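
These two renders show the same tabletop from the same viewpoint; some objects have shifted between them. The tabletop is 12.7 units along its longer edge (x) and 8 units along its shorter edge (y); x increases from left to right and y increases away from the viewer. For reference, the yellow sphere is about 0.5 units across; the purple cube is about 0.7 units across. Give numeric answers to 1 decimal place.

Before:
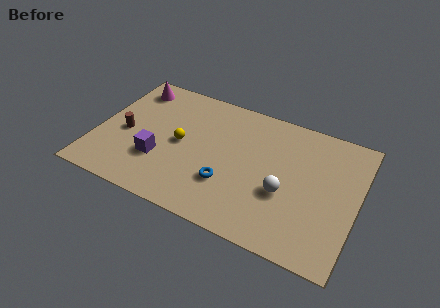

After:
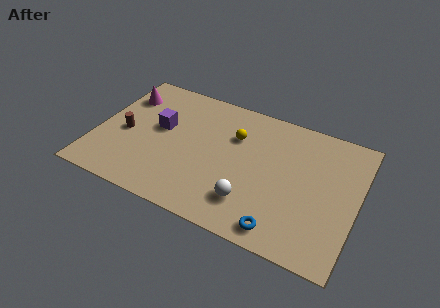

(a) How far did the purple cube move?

2.0

From (3.2, 2.6) to (3.0, 4.6), the purple cube covered √(0.2² + 2.0²) ≈ 2.0 units.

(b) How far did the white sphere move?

1.9

From (9.3, 3.1) to (7.8, 1.9), the white sphere covered √(1.5² + 1.2²) ≈ 1.9 units.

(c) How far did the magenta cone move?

0.8

The magenta cone moved from about (1.3, 6.7) to (1.0, 6.0), a distance of √(0.3² + 0.7²) ≈ 0.8.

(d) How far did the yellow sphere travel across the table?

2.9

The yellow sphere moved from about (4.1, 4.0) to (6.6, 5.5), a distance of √(2.5² + 1.5²) ≈ 2.9.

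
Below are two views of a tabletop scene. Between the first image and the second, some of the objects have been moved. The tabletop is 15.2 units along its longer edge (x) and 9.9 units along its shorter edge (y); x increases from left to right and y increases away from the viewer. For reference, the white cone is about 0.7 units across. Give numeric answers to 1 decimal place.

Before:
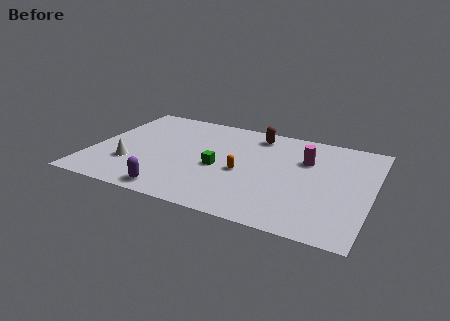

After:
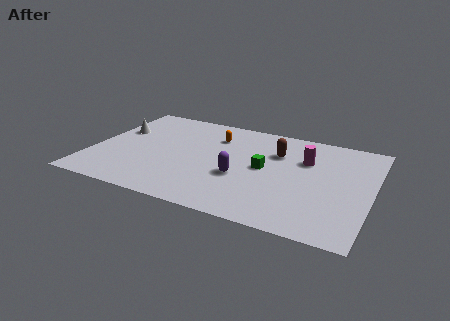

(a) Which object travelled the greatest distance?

the purple capsule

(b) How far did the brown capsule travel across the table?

2.0

From (8.6, 8.4) to (9.9, 6.9), the brown capsule covered √(1.3² + 1.5²) ≈ 2.0 units.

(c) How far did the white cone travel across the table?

3.5

The white cone moved from about (2.3, 3.0) to (1.1, 6.3), a distance of √(1.2² + 3.3²) ≈ 3.5.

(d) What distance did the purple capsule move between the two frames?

4.3

The purple capsule moved from about (4.9, 1.1) to (8.2, 3.8), a distance of √(3.3² + 2.7²) ≈ 4.3.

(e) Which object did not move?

the magenta cylinder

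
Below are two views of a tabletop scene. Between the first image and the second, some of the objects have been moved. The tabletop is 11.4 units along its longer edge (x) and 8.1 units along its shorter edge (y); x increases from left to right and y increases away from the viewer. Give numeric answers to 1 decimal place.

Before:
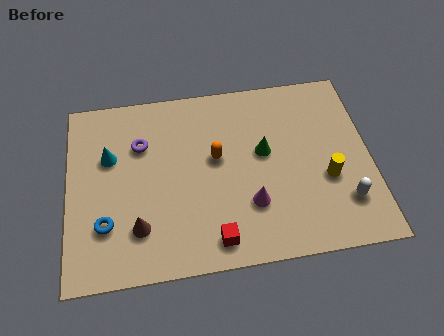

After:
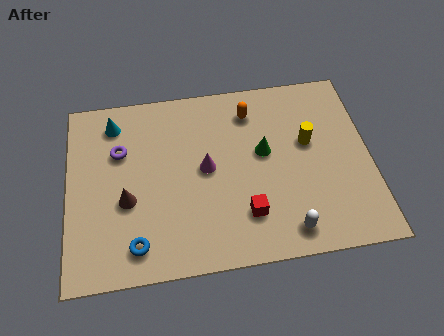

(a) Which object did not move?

the green cone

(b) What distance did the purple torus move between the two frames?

0.8

The purple torus was near (2.8, 5.6) before and (2.0, 5.4) after, so it travelled √(0.8² + 0.2²) ≈ 0.8 units.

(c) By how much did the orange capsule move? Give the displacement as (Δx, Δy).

(1.4, 1.9)

From the two frames, the orange capsule sits at roughly (5.6, 4.6) before and (7.0, 6.5) after.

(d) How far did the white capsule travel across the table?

2.4

The white capsule moved from about (10.3, 2.0) to (8.1, 1.1), a distance of √(2.2² + 0.9²) ≈ 2.4.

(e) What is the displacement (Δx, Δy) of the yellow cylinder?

(-0.6, 1.7)

From the two frames, the yellow cylinder sits at roughly (9.7, 3.1) before and (9.1, 4.8) after.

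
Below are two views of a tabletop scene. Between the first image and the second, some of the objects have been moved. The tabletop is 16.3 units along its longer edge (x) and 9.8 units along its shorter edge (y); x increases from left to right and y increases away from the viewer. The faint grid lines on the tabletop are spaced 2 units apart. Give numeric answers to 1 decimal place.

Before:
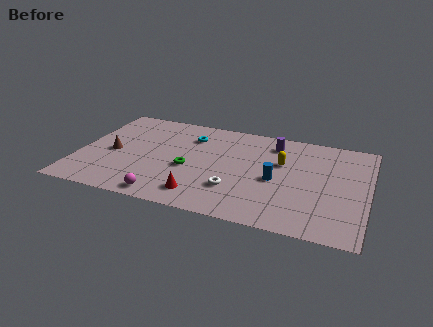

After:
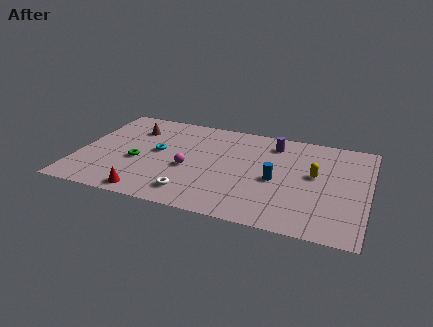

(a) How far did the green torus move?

2.9

The green torus moved from about (6.3, 4.1) to (3.4, 4.0), a distance of √(2.9² + 0.1²) ≈ 2.9.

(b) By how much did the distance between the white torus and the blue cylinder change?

+2.5

Before: roughly 2.7 units apart; after: 5.2. That's 2.5 units further apart.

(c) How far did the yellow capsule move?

2.0

From (11.4, 6.2) to (13.3, 5.5), the yellow capsule covered √(1.9² + 0.7²) ≈ 2.0 units.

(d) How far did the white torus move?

2.5

From (9.0, 2.8) to (6.7, 1.7), the white torus covered √(2.3² + 1.1²) ≈ 2.5 units.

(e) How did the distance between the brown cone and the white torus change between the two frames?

-0.5

The distance was about 7.3 in the first image and 6.8 in the second, so they moved 0.5 units closer together.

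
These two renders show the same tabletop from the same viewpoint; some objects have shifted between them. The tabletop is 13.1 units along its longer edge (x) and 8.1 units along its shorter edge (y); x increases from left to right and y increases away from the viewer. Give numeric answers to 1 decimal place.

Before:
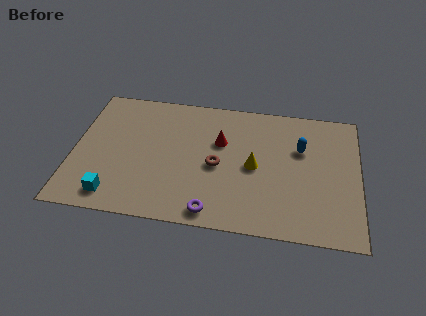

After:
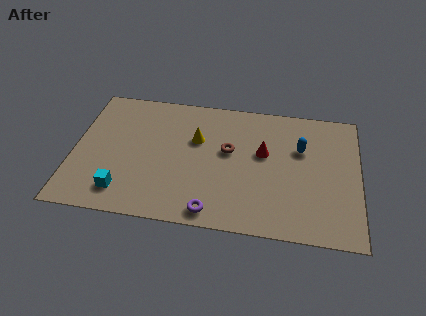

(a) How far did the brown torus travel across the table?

1.1

The brown torus moved from about (6.6, 3.7) to (7.1, 4.7), a distance of √(0.5² + 1.0²) ≈ 1.1.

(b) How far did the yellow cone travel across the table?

3.0

The yellow cone was near (8.3, 3.9) before and (5.6, 5.2) after, so it travelled √(2.7² + 1.3²) ≈ 3.0 units.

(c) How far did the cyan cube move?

0.5

The cyan cube moved from about (2.0, 1.2) to (2.4, 1.5), a distance of √(0.4² + 0.3²) ≈ 0.5.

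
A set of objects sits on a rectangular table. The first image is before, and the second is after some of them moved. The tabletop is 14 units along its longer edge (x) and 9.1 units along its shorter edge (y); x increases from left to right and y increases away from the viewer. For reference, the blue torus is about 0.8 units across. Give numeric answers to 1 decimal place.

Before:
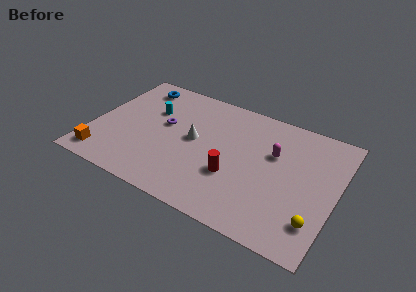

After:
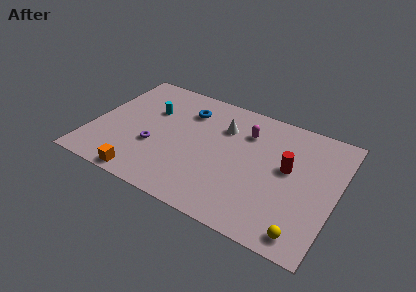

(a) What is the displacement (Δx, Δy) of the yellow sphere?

(-0.5, -1.0)

The yellow sphere was at about (13.1, 2.1) and moved to about (12.6, 1.1).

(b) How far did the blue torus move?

3.2

The blue torus was near (2.0, 7.7) before and (5.1, 6.9) after, so it travelled √(3.1² + 0.8²) ≈ 3.2 units.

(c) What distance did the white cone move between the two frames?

2.3

From (5.8, 4.8) to (7.3, 6.5), the white cone covered √(1.5² + 1.7²) ≈ 2.3 units.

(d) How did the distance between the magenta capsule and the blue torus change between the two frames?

-5.0

Before: roughly 8.5 units apart; after: 3.5. That's 5.0 units closer together.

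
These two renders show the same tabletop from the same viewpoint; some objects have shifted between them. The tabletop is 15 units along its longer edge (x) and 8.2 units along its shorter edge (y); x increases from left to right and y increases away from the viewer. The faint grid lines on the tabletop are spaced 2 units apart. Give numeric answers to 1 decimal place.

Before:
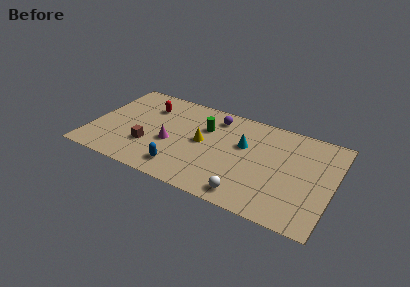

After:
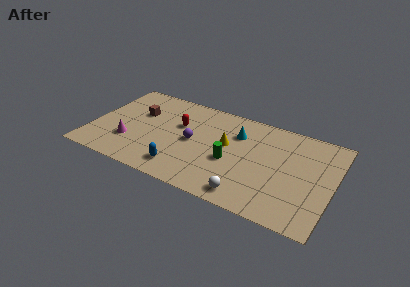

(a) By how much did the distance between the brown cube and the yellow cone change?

+2.1

The distance was about 3.6 in the first image and 5.7 in the second, so they moved 2.1 units further apart.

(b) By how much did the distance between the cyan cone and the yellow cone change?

-1.3

Before: roughly 2.6 units apart; after: 1.3. That's 1.3 units closer together.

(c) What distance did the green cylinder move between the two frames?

2.9

From (6.9, 5.6) to (8.8, 3.4), the green cylinder covered √(1.9² + 2.2²) ≈ 2.9 units.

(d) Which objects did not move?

the blue capsule and the white sphere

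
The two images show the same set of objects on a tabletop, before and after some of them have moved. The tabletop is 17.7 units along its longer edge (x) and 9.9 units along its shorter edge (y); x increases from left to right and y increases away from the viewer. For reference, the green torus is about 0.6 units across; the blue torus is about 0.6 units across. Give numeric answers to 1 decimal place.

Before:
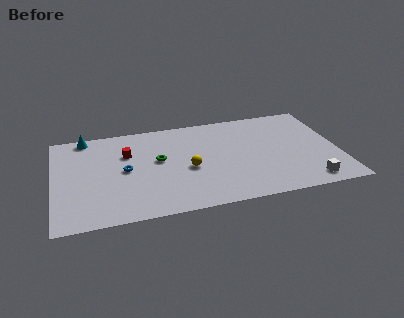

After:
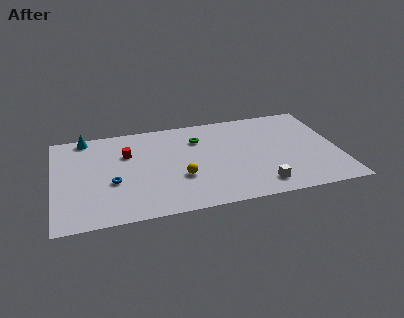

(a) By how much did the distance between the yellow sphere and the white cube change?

-2.7

Before: roughly 7.9 units apart; after: 5.2. That's 2.7 units closer together.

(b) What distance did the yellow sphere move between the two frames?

0.9

The yellow sphere was near (8.3, 4.3) before and (7.8, 3.5) after, so it travelled √(0.5² + 0.8²) ≈ 0.9 units.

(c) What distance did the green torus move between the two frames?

3.1

From (6.5, 5.6) to (9.1, 7.3), the green torus covered √(2.6² + 1.7²) ≈ 3.1 units.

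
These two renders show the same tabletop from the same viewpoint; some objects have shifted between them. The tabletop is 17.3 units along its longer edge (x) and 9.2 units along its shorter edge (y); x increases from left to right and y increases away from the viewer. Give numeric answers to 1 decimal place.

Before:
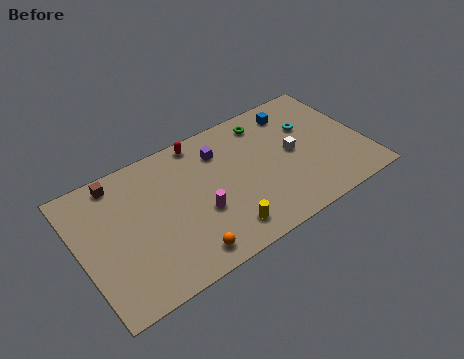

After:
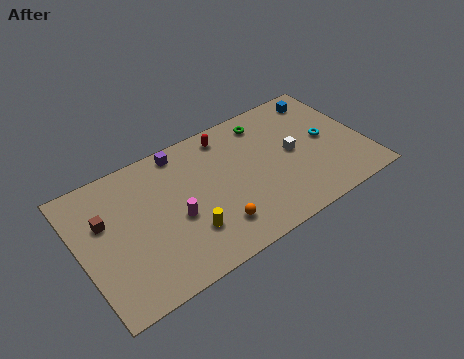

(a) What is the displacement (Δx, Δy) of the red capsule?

(1.6, -0.4)

The red capsule started near (7.8, 8.3) and ended near (9.4, 7.9).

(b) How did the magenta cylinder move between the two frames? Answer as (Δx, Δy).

(-1.4, 0.4)

The magenta cylinder was at about (7.0, 3.5) and moved to about (5.6, 3.9).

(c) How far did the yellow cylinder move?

2.2

From (8.1, 1.6) to (6.1, 2.6), the yellow cylinder covered √(2.0² + 1.0²) ≈ 2.2 units.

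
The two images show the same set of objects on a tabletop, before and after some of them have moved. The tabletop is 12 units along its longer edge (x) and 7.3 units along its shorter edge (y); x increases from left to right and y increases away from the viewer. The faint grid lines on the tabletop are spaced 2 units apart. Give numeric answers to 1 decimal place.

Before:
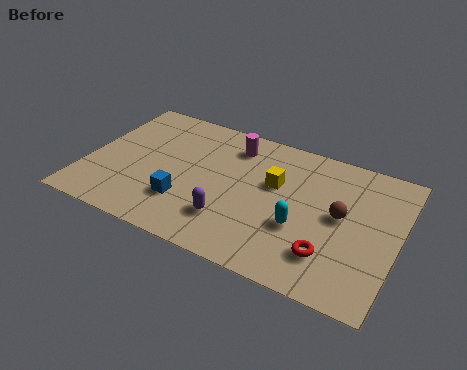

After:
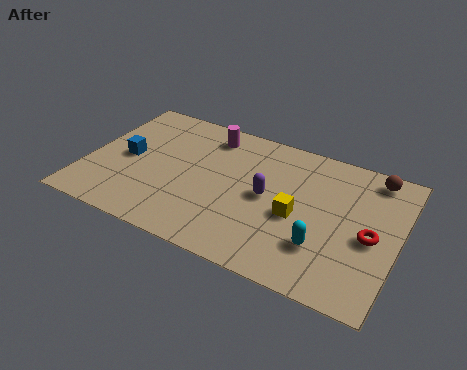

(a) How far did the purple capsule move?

2.2

From (5.8, 1.9) to (7.0, 3.7), the purple capsule covered √(1.2² + 1.8²) ≈ 2.2 units.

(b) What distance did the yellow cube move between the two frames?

1.6

The yellow cube moved from about (7.2, 4.5) to (8.2, 3.2), a distance of √(1.0² + 1.3²) ≈ 1.6.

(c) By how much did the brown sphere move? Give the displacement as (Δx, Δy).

(1.0, 2.5)

The brown sphere started near (9.8, 3.9) and ended near (10.8, 6.4).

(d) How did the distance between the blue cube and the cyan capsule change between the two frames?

+3.5

They were about 4.4 units apart before and 7.9 after — 3.5 units further apart.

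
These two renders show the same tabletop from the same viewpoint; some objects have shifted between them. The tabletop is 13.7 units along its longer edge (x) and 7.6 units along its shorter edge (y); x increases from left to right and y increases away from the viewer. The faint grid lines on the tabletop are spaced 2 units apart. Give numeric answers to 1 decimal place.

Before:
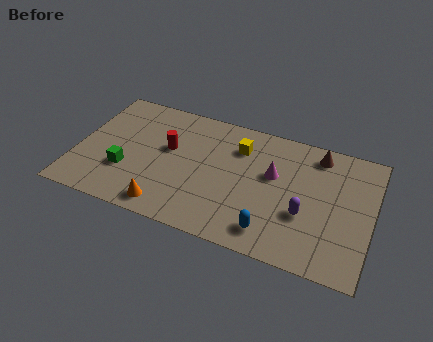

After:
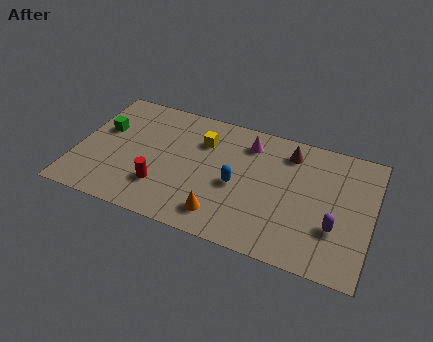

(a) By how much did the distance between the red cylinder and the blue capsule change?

-2.4

The distance was about 6.0 in the first image and 3.6 in the second, so they moved 2.4 units closer together.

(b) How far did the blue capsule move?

2.8

The blue capsule was near (9.3, 1.3) before and (7.5, 3.4) after, so it travelled √(1.8² + 2.1²) ≈ 2.8 units.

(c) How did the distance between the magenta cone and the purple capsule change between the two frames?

+3.2

Before: roughly 2.4 units apart; after: 5.6. That's 3.2 units further apart.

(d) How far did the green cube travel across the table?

2.6

From (2.4, 2.5) to (1.1, 4.7), the green cube covered √(1.3² + 2.2²) ≈ 2.6 units.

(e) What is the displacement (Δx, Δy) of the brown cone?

(-1.3, -0.3)

From the two frames, the brown cone sits at roughly (11.0, 6.5) before and (9.7, 6.2) after.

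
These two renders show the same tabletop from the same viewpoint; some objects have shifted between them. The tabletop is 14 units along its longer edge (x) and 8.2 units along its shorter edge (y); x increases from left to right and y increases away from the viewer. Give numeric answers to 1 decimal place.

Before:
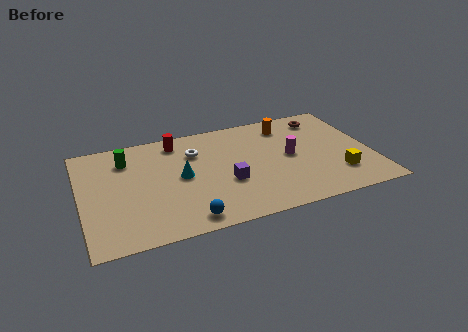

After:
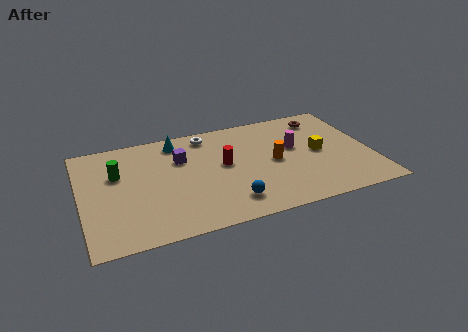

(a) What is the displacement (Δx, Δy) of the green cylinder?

(-0.5, -1.0)

From the two frames, the green cylinder sits at roughly (2.3, 6.3) before and (1.8, 5.3) after.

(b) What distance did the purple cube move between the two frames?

3.2

From (6.9, 3.1) to (4.9, 5.6), the purple cube covered √(2.0² + 2.5²) ≈ 3.2 units.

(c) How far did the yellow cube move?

2.1

The yellow cube moved from about (12.2, 2.1) to (11.5, 4.1), a distance of √(0.7² + 2.0²) ≈ 2.1.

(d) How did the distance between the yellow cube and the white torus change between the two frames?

-1.6

Before: roughly 7.6 units apart; after: 6.0. That's 1.6 units closer together.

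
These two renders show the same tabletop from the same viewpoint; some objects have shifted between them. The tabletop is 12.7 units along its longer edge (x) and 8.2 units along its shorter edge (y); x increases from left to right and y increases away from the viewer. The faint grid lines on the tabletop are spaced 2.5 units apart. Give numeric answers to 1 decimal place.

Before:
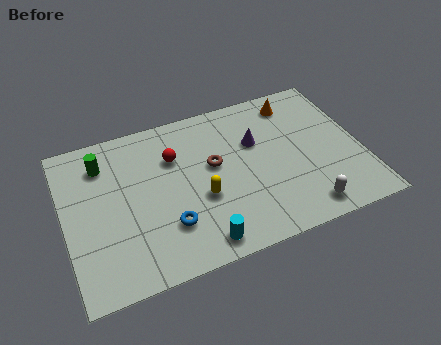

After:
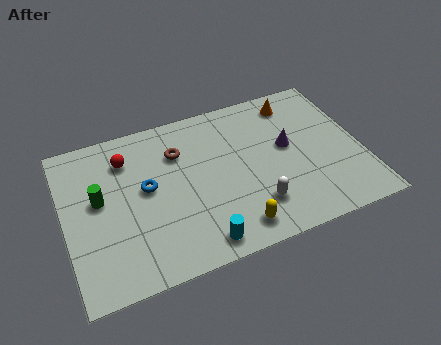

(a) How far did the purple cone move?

1.5

The purple cone moved from about (8.3, 5.3) to (9.6, 4.6), a distance of √(1.3² + 0.7²) ≈ 1.5.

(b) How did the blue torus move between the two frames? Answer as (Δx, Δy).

(-0.7, 2.2)

The blue torus started near (4.2, 2.3) and ended near (3.5, 4.5).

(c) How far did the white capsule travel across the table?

2.2

From (9.9, 1.1) to (7.9, 2.0), the white capsule covered √(2.0² + 0.9²) ≈ 2.2 units.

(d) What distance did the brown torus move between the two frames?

1.8

The brown torus was near (6.4, 4.7) before and (5.0, 5.9) after, so it travelled √(1.4² + 1.2²) ≈ 1.8 units.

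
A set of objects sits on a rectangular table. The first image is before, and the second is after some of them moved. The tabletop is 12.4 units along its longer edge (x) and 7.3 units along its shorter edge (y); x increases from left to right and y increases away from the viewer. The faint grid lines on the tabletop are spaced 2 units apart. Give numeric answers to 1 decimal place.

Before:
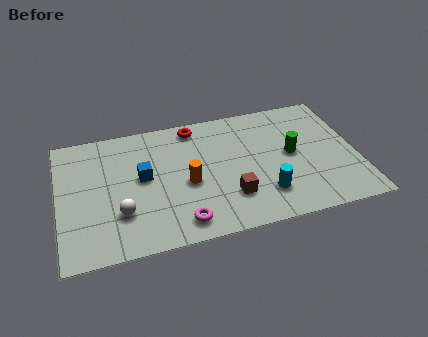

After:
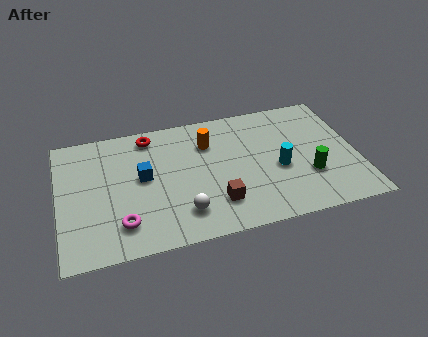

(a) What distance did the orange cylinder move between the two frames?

2.3

The orange cylinder moved from about (5.3, 3.2) to (6.3, 5.3), a distance of √(1.0² + 2.1²) ≈ 2.3.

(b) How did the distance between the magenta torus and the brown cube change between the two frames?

+1.6

The distance was about 2.3 in the first image and 3.9 in the second, so they moved 1.6 units further apart.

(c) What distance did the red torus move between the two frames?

1.9

The red torus was near (5.8, 6.4) before and (3.9, 6.3) after, so it travelled √(1.9² + 0.1²) ≈ 1.9 units.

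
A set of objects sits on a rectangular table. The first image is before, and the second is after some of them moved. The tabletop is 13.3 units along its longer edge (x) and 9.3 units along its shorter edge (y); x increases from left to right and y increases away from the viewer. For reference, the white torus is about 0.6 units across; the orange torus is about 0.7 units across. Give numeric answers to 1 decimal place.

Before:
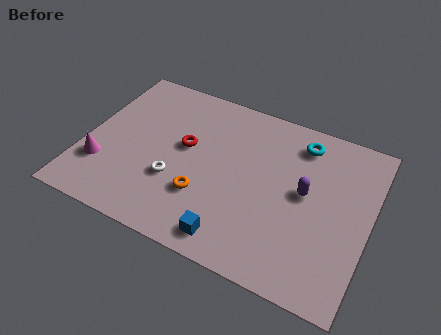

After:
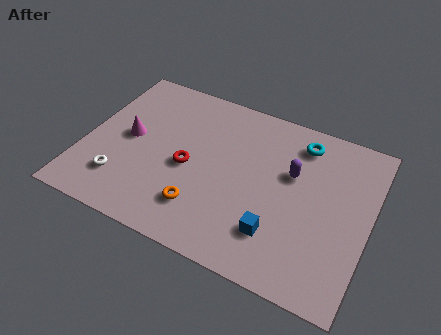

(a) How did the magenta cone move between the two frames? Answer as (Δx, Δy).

(1.0, 2.1)

From the two frames, the magenta cone sits at roughly (1.0, 2.7) before and (2.0, 4.8) after.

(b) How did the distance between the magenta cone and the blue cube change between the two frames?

+1.1

Before: roughly 6.6 units apart; after: 7.7. That's 1.1 units further apart.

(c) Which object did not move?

the cyan torus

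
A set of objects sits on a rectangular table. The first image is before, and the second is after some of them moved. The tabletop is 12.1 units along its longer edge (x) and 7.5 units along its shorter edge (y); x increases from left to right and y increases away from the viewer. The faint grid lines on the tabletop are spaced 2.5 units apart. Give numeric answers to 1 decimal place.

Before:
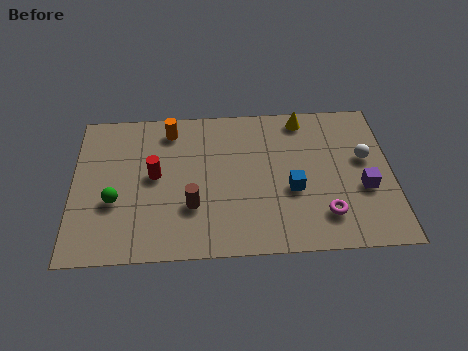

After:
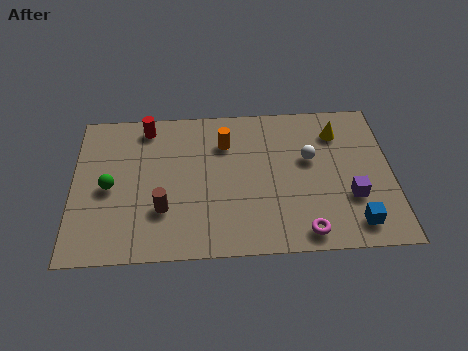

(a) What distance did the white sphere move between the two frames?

2.1

From (11.1, 4.4) to (9.0, 4.5), the white sphere covered √(2.1² + 0.1²) ≈ 2.1 units.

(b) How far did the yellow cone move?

1.5

The yellow cone was near (8.8, 6.6) before and (10.1, 5.8) after, so it travelled √(1.3² + 0.8²) ≈ 1.5 units.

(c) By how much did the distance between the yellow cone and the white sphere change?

-1.5

The distance was about 3.2 in the first image and 1.7 in the second, so they moved 1.5 units closer together.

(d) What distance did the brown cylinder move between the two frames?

1.1

The brown cylinder moved from about (4.5, 2.4) to (3.4, 2.3), a distance of √(1.1² + 0.1²) ≈ 1.1.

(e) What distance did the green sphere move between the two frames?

0.7

The green sphere moved from about (1.6, 2.8) to (1.4, 3.5), a distance of √(0.2² + 0.7²) ≈ 0.7.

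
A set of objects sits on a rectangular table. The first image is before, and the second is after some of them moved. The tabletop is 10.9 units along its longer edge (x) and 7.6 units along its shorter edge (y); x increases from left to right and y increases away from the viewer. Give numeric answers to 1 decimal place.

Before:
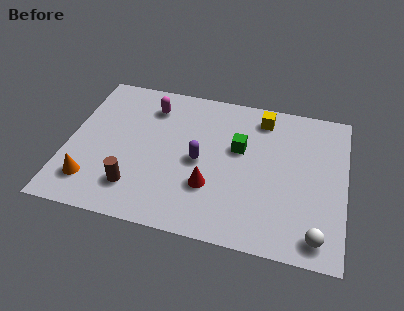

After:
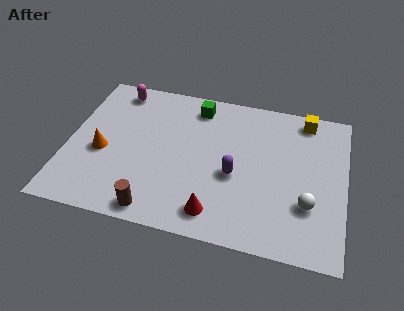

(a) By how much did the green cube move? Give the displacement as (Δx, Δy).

(-1.8, 1.8)

The green cube was at about (6.7, 4.6) and moved to about (4.9, 6.4).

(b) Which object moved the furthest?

the green cube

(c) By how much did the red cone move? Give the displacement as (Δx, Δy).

(0.3, -1.2)

From the two frames, the red cone sits at roughly (5.7, 2.4) before and (6.0, 1.2) after.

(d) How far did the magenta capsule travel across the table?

1.5

From (3.1, 6.0) to (1.7, 6.6), the magenta capsule covered √(1.4² + 0.6²) ≈ 1.5 units.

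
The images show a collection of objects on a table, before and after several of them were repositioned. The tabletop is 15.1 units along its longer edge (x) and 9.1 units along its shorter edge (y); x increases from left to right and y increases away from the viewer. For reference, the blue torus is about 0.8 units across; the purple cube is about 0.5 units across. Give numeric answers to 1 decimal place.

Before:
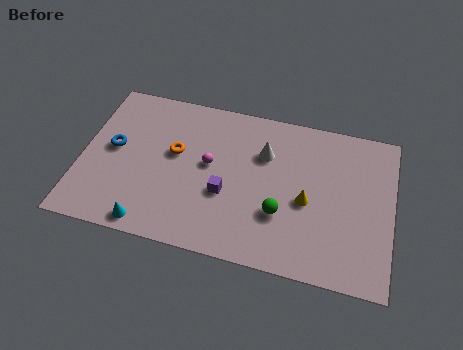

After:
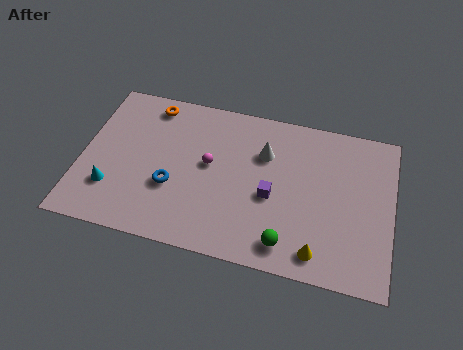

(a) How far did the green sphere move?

1.6

The green sphere was near (9.8, 3.0) before and (10.2, 1.4) after, so it travelled √(0.4² + 1.6²) ≈ 1.6 units.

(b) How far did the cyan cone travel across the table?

2.6

From (3.6, 0.9) to (1.6, 2.5), the cyan cone covered √(2.0² + 1.6²) ≈ 2.6 units.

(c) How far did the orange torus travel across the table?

3.0

From (4.5, 5.3) to (3.1, 7.9), the orange torus covered √(1.4² + 2.6²) ≈ 3.0 units.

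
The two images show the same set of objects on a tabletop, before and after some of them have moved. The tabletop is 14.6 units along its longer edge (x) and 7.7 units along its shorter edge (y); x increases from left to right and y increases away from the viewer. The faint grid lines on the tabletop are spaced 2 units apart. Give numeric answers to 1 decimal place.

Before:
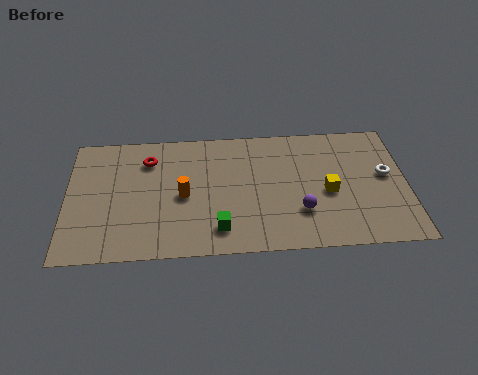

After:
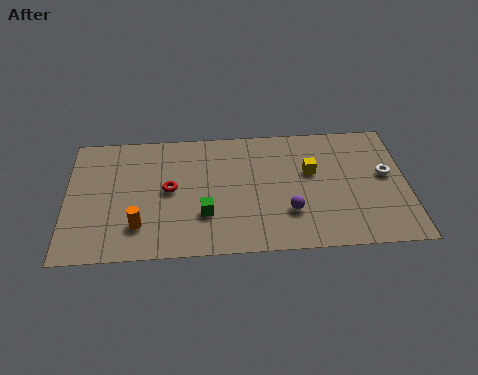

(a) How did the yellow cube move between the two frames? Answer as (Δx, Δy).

(-0.7, 1.3)

The yellow cube was at about (11.2, 3.4) and moved to about (10.5, 4.7).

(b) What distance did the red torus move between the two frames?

2.1

The red torus was near (3.5, 5.9) before and (4.4, 4.0) after, so it travelled √(0.9² + 1.9²) ≈ 2.1 units.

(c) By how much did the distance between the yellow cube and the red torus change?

-2.0

The distance was about 8.1 in the first image and 6.1 in the second, so they moved 2.0 units closer together.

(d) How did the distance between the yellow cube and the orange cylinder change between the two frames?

+1.7

They were about 6.2 units apart before and 7.9 after — 1.7 units further apart.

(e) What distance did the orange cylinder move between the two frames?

2.5

The orange cylinder was near (5.0, 3.6) before and (3.1, 1.9) after, so it travelled √(1.9² + 1.7²) ≈ 2.5 units.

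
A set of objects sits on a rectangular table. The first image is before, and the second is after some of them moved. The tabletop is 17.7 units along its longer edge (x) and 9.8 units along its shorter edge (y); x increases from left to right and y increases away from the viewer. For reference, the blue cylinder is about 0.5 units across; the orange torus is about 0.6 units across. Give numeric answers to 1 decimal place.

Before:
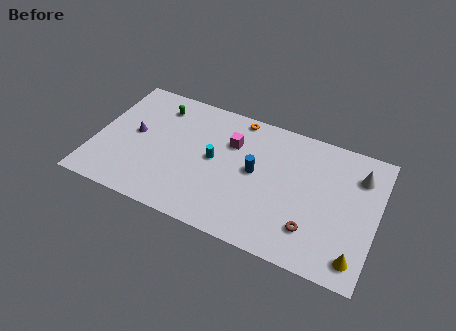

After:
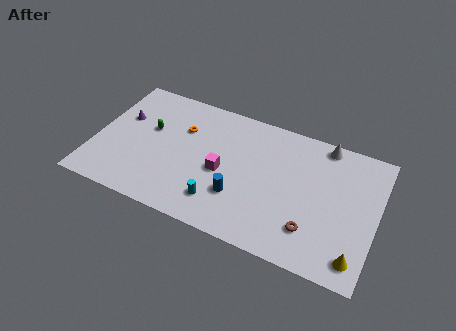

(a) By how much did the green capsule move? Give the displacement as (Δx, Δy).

(-0.3, -2.0)

From the two frames, the green capsule sits at roughly (3.6, 7.9) before and (3.3, 5.9) after.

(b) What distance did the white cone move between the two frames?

2.7

From (16.4, 7.4) to (14.1, 8.9), the white cone covered √(2.3² + 1.5²) ≈ 2.7 units.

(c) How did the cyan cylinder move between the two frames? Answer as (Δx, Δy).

(0.7, -3.0)

The cyan cylinder started near (7.5, 5.1) and ended near (8.2, 2.1).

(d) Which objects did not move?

the yellow cone and the brown torus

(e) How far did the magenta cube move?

2.4

The magenta cube moved from about (8.4, 6.8) to (8.1, 4.4), a distance of √(0.3² + 2.4²) ≈ 2.4.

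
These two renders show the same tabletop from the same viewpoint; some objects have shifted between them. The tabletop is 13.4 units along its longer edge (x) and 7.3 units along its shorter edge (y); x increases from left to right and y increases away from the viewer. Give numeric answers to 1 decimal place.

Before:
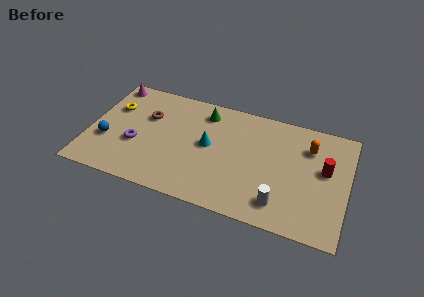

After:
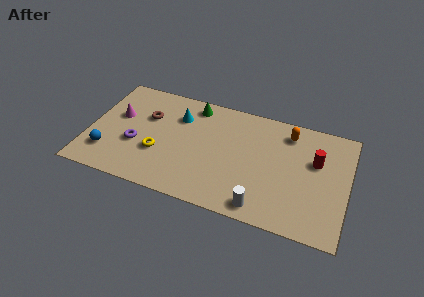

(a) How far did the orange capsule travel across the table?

1.3

The orange capsule moved from about (11.3, 5.4) to (10.2, 6.0), a distance of √(1.1² + 0.6²) ≈ 1.3.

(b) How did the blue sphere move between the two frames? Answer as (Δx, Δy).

(0.1, -0.8)

The blue sphere was at about (1.0, 2.6) and moved to about (1.1, 1.8).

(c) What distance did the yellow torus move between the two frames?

3.5

From (1.1, 4.9) to (3.7, 2.6), the yellow torus covered √(2.6² + 2.3²) ≈ 3.5 units.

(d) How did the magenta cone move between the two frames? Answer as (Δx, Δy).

(0.6, -2.1)

The magenta cone started near (0.8, 6.5) and ended near (1.4, 4.4).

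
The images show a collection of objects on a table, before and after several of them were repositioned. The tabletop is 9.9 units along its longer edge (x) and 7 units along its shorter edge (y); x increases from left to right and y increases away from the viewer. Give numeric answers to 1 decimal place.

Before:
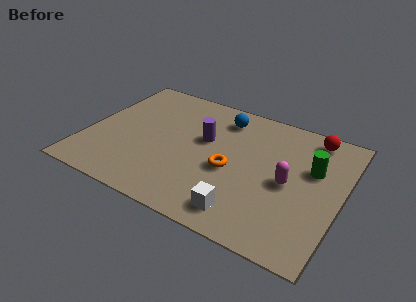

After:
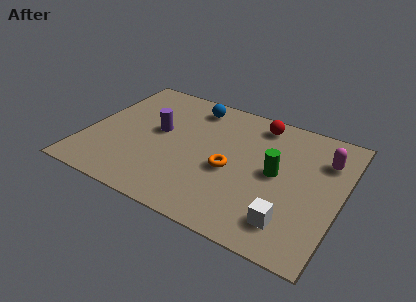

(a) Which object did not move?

the orange torus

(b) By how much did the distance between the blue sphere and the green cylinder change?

+0.4

The distance was about 3.9 in the first image and 4.3 in the second, so they moved 0.4 units further apart.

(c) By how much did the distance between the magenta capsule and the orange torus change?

+1.8

Before: roughly 2.2 units apart; after: 4.0. That's 1.8 units further apart.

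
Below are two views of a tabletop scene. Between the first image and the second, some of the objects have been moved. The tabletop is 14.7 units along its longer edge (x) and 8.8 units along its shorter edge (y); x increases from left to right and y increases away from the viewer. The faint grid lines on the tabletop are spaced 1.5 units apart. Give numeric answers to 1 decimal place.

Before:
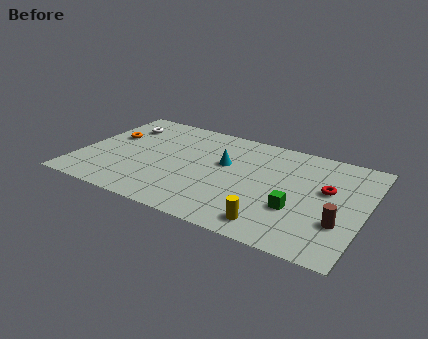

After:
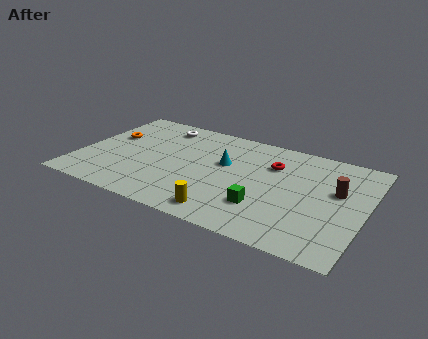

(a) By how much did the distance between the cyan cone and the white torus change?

-1.6

They were about 5.9 units apart before and 4.3 after — 1.6 units closer together.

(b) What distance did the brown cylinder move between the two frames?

2.5

From (13.6, 2.8) to (13.2, 5.3), the brown cylinder covered √(0.4² + 2.5²) ≈ 2.5 units.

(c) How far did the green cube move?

1.7

The green cube was near (11.4, 3.0) before and (9.8, 2.5) after, so it travelled √(1.6² + 0.5²) ≈ 1.7 units.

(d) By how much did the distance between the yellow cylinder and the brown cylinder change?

+3.1

Before: roughly 3.5 units apart; after: 6.6. That's 3.1 units further apart.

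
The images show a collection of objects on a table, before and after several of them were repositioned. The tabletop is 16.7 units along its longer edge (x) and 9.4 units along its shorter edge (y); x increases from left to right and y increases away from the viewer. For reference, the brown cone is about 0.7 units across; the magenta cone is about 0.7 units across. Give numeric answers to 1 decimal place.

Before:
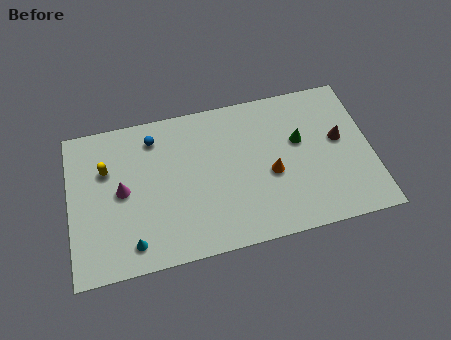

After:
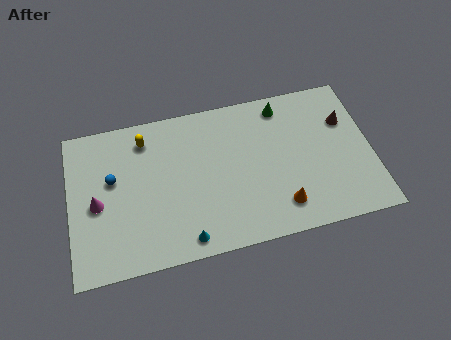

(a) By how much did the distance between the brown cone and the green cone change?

+1.6

They were about 2.2 units apart before and 3.8 after — 1.6 units further apart.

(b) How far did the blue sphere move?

3.2

The blue sphere moved from about (4.8, 7.7) to (2.4, 5.6), a distance of √(2.4² + 2.1²) ≈ 3.2.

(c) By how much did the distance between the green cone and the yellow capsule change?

-3.0

Before: roughly 10.7 units apart; after: 7.7. That's 3.0 units closer together.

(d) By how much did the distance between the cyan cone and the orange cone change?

-2.8

They were about 8.2 units apart before and 5.4 after — 2.8 units closer together.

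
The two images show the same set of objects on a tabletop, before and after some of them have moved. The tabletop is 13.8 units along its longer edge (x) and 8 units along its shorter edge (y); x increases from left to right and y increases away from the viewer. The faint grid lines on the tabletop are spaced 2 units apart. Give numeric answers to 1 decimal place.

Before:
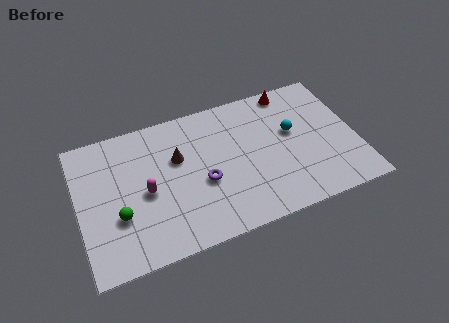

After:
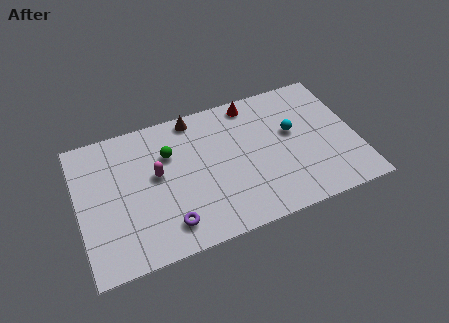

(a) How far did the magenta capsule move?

1.0

The magenta capsule was near (3.3, 3.7) before and (3.9, 4.5) after, so it travelled √(0.6² + 0.8²) ≈ 1.0 units.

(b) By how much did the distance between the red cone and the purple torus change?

+1.1

They were about 6.2 units apart before and 7.3 after — 1.1 units further apart.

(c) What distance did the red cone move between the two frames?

2.0

The red cone moved from about (10.9, 7.2) to (8.9, 7.1), a distance of √(2.0² + 0.1²) ≈ 2.0.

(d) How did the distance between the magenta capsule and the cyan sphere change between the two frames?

-0.7

They were about 7.5 units apart before and 6.8 after — 0.7 units closer together.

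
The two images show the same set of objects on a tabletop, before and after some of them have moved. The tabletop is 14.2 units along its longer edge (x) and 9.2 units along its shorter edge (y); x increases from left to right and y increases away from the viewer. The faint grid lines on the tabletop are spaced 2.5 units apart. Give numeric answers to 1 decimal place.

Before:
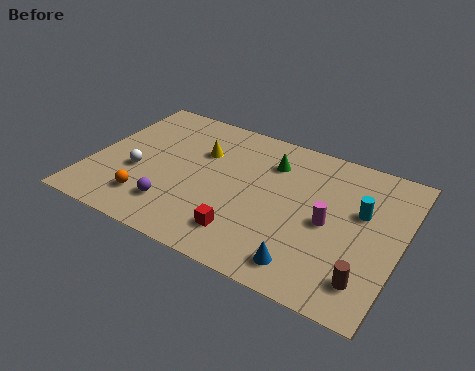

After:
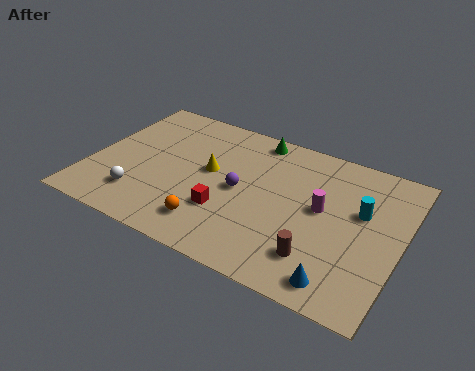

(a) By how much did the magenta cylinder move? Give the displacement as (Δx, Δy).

(-0.4, 0.7)

The magenta cylinder was at about (11.0, 4.3) and moved to about (10.6, 5.0).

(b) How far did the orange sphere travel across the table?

3.0

The orange sphere moved from about (3.0, 2.0) to (6.0, 1.8), a distance of √(3.0² + 0.2²) ≈ 3.0.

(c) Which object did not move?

the cyan cylinder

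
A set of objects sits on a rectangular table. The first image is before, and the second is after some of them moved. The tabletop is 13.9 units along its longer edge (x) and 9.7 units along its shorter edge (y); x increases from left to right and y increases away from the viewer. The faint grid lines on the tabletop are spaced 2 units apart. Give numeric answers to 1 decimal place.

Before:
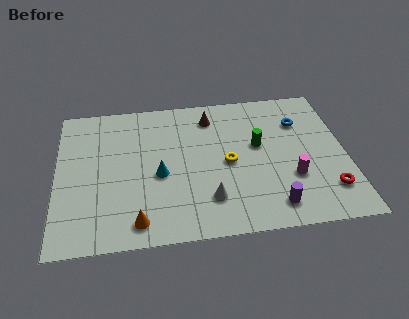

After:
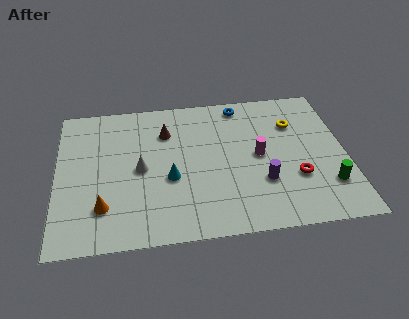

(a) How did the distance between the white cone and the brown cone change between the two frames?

-2.9

They were about 5.6 units apart before and 2.7 after — 2.9 units closer together.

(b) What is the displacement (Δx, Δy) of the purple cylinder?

(-0.4, 1.6)

The purple cylinder was at about (10.2, 1.5) and moved to about (9.8, 3.1).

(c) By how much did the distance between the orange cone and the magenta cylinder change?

+0.3

They were about 7.6 units apart before and 7.9 after — 0.3 units further apart.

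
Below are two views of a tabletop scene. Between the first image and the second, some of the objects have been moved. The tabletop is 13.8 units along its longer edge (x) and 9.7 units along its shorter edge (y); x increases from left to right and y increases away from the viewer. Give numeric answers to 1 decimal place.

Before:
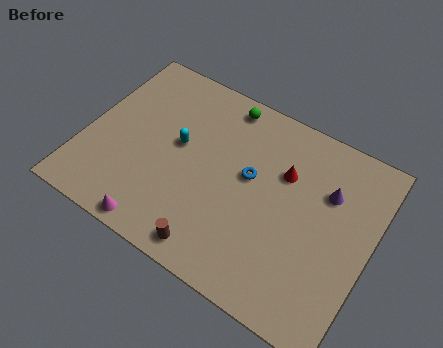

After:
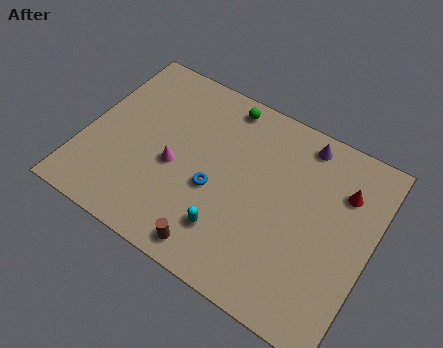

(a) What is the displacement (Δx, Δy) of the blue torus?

(-1.5, -1.5)

From the two frames, the blue torus sits at roughly (7.9, 5.5) before and (6.4, 4.0) after.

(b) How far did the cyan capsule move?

4.3

From (4.4, 5.4) to (7.4, 2.3), the cyan capsule covered √(3.0² + 3.1²) ≈ 4.3 units.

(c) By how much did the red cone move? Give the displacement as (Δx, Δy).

(2.8, 0.5)

The red cone was at about (9.4, 6.5) and moved to about (12.2, 7.0).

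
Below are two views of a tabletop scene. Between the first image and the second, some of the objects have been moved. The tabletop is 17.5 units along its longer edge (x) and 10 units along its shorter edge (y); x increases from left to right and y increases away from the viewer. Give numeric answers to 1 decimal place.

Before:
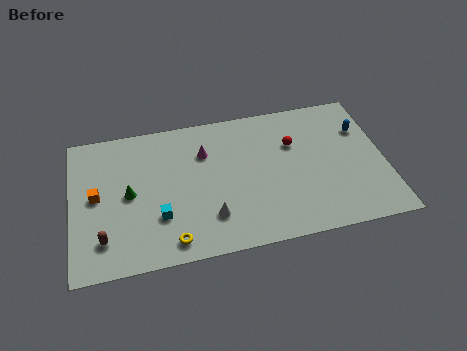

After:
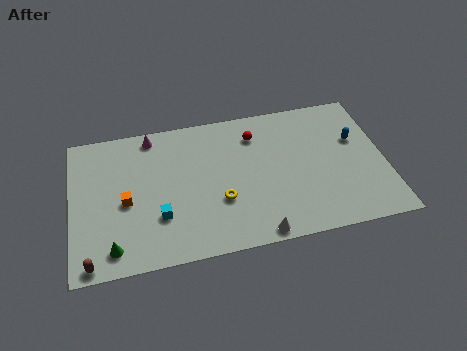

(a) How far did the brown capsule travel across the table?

1.6

The brown capsule was near (1.7, 2.2) before and (1.0, 0.8) after, so it travelled √(0.7² + 1.4²) ≈ 1.6 units.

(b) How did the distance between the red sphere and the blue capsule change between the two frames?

+1.9

They were about 3.9 units apart before and 5.8 after — 1.9 units further apart.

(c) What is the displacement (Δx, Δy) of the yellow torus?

(2.8, 2.2)

From the two frames, the yellow torus sits at roughly (5.4, 1.3) before and (8.2, 3.5) after.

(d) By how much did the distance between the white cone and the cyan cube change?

+2.9

The distance was about 2.9 in the first image and 5.8 in the second, so they moved 2.9 units further apart.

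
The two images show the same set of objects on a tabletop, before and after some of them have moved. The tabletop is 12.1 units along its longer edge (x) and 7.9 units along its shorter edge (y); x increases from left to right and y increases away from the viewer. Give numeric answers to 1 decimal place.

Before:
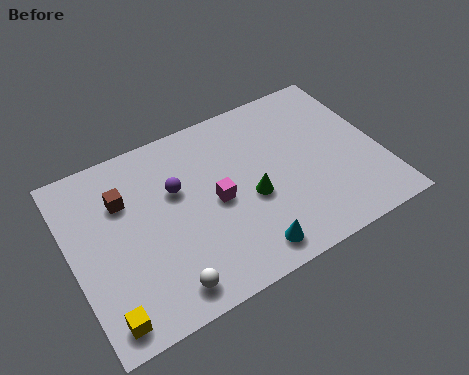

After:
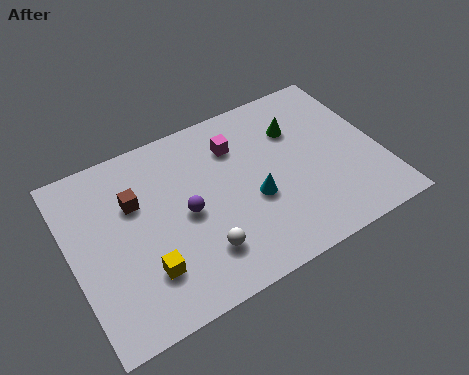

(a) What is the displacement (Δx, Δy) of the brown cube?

(0.4, -0.3)

From the two frames, the brown cube sits at roughly (2.2, 5.5) before and (2.6, 5.2) after.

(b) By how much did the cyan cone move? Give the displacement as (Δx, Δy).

(0.6, 2.1)

From the two frames, the cyan cone sits at roughly (6.4, 1.1) before and (7.0, 3.2) after.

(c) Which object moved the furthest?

the green cone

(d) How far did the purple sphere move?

1.2

The purple sphere moved from about (4.2, 5.0) to (4.4, 3.8), a distance of √(0.2² + 1.2²) ≈ 1.2.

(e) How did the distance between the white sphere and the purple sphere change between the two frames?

-2.1

Before: roughly 4.0 units apart; after: 1.9. That's 2.1 units closer together.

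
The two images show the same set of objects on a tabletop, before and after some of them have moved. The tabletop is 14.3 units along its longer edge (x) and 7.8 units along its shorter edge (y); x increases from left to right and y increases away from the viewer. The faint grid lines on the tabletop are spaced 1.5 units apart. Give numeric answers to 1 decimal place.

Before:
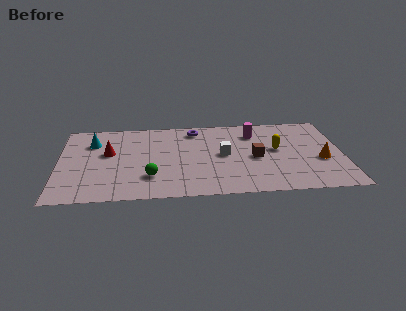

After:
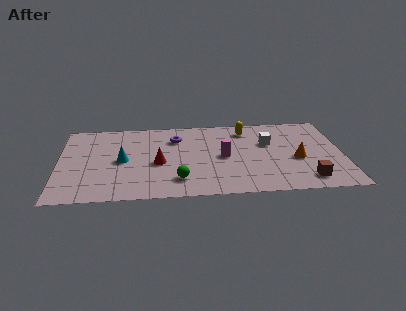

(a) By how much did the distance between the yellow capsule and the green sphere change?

-0.9

Before: roughly 6.8 units apart; after: 5.9. That's 0.9 units closer together.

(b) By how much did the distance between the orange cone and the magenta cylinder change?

-0.7

Before: roughly 4.4 units apart; after: 3.7. That's 0.7 units closer together.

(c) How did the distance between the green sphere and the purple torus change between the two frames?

-1.0

The distance was about 5.1 in the first image and 4.1 in the second, so they moved 1.0 units closer together.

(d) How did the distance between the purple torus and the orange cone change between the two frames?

-0.6

The distance was about 7.2 in the first image and 6.6 in the second, so they moved 0.6 units closer together.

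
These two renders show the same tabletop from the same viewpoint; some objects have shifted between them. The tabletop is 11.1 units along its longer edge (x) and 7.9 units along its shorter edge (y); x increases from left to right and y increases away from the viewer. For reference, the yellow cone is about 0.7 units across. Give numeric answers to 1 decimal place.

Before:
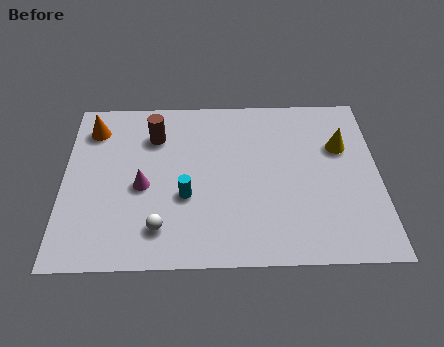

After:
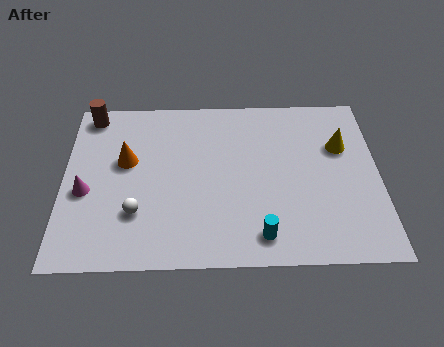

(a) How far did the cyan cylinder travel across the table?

3.2

The cyan cylinder was near (4.3, 3.0) before and (6.9, 1.2) after, so it travelled √(2.6² + 1.8²) ≈ 3.2 units.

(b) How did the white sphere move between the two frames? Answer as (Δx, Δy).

(-0.8, 0.7)

From the two frames, the white sphere sits at roughly (3.4, 1.6) before and (2.6, 2.3) after.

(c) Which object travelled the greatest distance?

the cyan cylinder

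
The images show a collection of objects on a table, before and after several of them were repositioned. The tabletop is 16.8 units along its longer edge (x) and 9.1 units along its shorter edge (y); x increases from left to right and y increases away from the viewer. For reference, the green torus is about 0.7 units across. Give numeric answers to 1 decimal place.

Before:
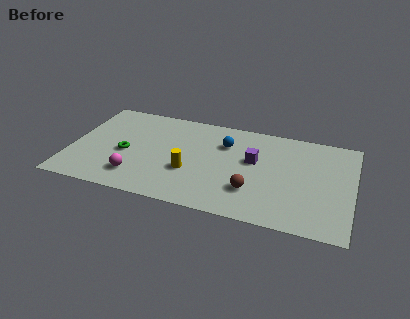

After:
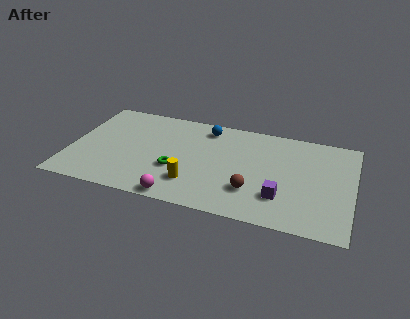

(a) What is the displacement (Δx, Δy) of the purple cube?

(1.8, -2.9)

The purple cube was at about (10.9, 5.4) and moved to about (12.7, 2.5).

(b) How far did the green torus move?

3.2

The green torus moved from about (3.3, 4.0) to (6.4, 3.3), a distance of √(3.1² + 0.7²) ≈ 3.2.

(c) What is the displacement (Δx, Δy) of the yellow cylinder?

(0.3, -1.0)

The yellow cylinder was at about (7.2, 3.3) and moved to about (7.5, 2.3).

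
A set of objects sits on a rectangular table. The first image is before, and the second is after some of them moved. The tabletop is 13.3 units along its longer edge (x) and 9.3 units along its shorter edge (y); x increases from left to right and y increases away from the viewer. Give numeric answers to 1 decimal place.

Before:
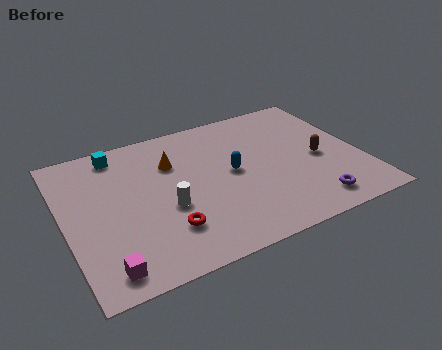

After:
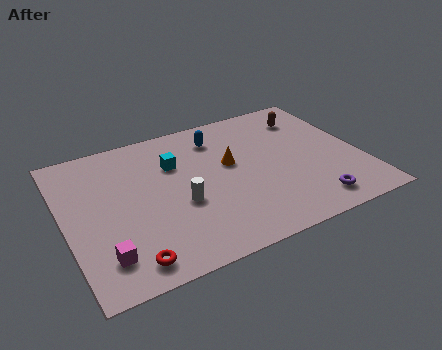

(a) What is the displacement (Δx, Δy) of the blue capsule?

(-0.3, 2.6)

The blue capsule was at about (7.5, 4.8) and moved to about (7.2, 7.4).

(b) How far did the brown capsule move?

3.1

The brown capsule was near (11.4, 4.2) before and (11.4, 7.3) after, so it travelled √(0.0² + 3.1²) ≈ 3.1 units.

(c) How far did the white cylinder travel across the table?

0.6

From (4.4, 3.7) to (5.0, 3.7), the white cylinder covered √(0.6² + 0.0²) ≈ 0.6 units.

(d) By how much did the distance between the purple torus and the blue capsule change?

+2.3

They were about 4.6 units apart before and 6.9 after — 2.3 units further apart.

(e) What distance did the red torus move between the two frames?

2.2

The red torus was near (4.2, 2.4) before and (2.4, 1.2) after, so it travelled √(1.8² + 1.2²) ≈ 2.2 units.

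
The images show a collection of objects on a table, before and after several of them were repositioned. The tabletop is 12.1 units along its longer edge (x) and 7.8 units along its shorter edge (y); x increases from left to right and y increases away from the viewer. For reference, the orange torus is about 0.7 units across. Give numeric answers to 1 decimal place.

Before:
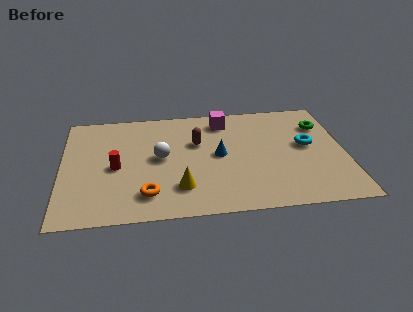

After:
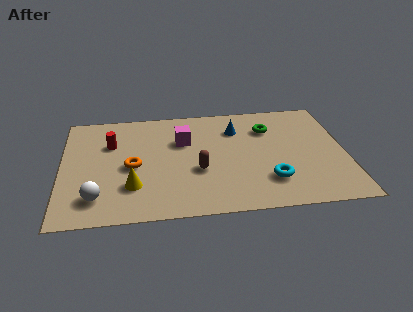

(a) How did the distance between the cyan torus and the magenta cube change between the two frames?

+0.7

Before: roughly 4.1 units apart; after: 4.8. That's 0.7 units further apart.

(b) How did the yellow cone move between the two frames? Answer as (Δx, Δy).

(-2.0, 0.3)

The yellow cone was at about (5.0, 1.9) and moved to about (3.0, 2.2).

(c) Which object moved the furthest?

the white sphere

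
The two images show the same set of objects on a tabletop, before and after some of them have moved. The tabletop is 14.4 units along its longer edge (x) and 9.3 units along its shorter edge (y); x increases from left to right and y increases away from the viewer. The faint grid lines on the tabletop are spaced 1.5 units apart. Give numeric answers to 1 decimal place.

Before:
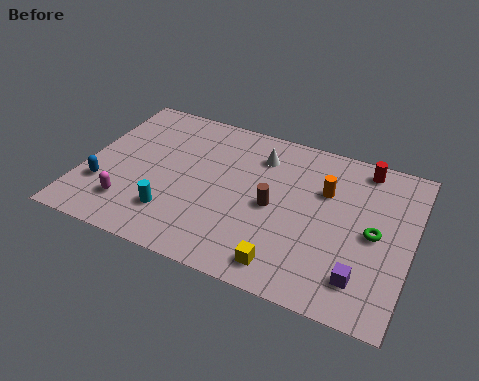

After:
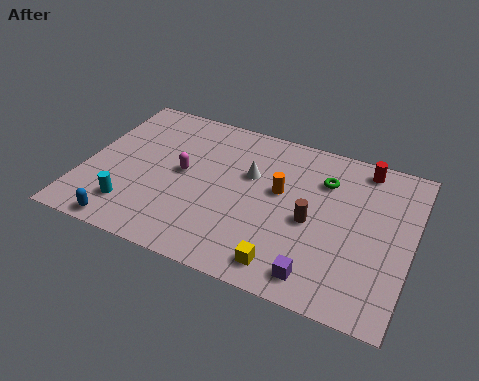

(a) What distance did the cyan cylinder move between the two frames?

1.8

The cyan cylinder was near (4.2, 2.3) before and (2.4, 2.0) after, so it travelled √(1.8² + 0.3²) ≈ 1.8 units.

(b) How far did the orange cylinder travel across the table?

2.1

The orange cylinder moved from about (10.5, 6.2) to (8.6, 5.4), a distance of √(1.9² + 0.8²) ≈ 2.1.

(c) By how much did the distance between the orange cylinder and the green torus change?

-0.6

The distance was about 2.9 in the first image and 2.3 in the second, so they moved 0.6 units closer together.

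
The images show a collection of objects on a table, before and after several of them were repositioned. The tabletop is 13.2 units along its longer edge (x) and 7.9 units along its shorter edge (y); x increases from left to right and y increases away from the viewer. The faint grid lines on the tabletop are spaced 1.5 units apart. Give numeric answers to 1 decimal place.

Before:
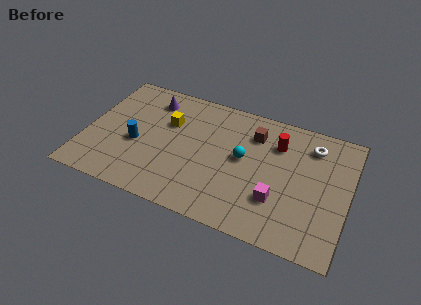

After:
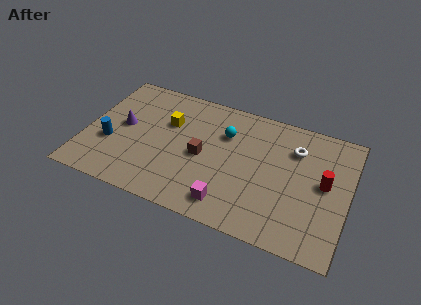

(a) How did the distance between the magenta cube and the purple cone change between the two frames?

-1.5

Before: roughly 7.9 units apart; after: 6.4. That's 1.5 units closer together.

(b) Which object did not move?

the yellow cube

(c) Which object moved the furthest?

the brown cube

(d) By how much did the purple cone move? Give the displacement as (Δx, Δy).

(-1.2, -2.2)

The purple cone started near (3.0, 6.4) and ended near (1.8, 4.2).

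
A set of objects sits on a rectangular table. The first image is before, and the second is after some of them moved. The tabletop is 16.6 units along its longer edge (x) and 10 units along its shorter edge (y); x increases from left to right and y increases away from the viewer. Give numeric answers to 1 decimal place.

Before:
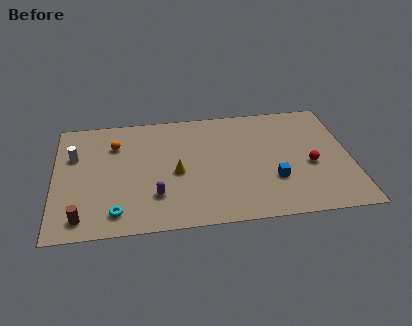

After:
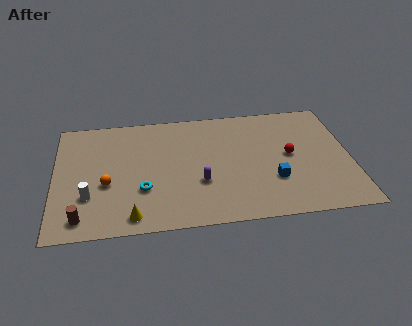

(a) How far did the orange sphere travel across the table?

3.3

The orange sphere was near (3.4, 7.3) before and (2.9, 4.0) after, so it travelled √(0.5² + 3.3²) ≈ 3.3 units.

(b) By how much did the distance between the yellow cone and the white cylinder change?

-3.0

The distance was about 6.1 in the first image and 3.1 in the second, so they moved 3.0 units closer together.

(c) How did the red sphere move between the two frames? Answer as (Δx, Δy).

(-1.1, 1.0)

The red sphere started near (14.3, 4.2) and ended near (13.2, 5.2).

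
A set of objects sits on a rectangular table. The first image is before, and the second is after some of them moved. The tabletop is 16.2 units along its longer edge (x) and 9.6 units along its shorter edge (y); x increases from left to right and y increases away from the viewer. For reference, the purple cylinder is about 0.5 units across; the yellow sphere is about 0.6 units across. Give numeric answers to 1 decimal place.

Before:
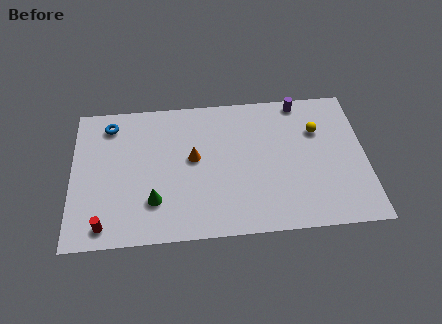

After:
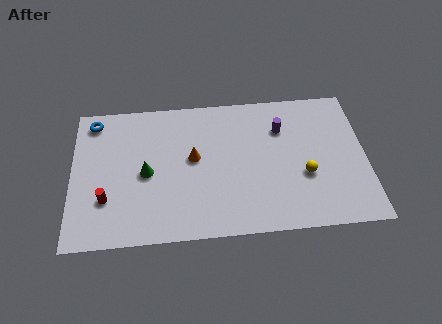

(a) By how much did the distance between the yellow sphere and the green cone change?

-1.2

Before: roughly 9.9 units apart; after: 8.7. That's 1.2 units closer together.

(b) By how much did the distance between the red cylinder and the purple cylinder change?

-2.7

The distance was about 13.2 in the first image and 10.5 in the second, so they moved 2.7 units closer together.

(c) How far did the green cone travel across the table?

1.9

The green cone moved from about (4.5, 2.6) to (4.1, 4.5), a distance of √(0.4² + 1.9²) ≈ 1.9.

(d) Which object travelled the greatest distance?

the yellow sphere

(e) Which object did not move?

the orange cone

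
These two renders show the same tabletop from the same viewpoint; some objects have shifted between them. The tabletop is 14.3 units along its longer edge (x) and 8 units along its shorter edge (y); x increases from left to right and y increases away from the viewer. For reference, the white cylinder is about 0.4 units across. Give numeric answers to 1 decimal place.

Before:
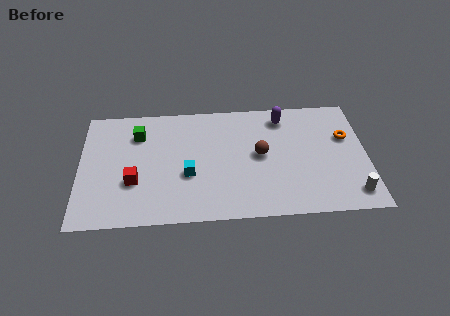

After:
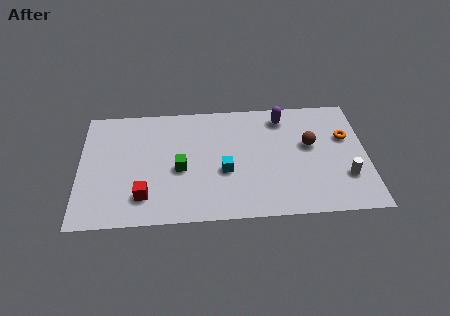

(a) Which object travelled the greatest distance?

the green cube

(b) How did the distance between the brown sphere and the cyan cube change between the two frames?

+0.8

They were about 3.8 units apart before and 4.6 after — 0.8 units further apart.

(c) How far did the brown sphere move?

2.5

The brown sphere moved from about (9.0, 4.2) to (11.5, 4.7), a distance of √(2.5² + 0.5²) ≈ 2.5.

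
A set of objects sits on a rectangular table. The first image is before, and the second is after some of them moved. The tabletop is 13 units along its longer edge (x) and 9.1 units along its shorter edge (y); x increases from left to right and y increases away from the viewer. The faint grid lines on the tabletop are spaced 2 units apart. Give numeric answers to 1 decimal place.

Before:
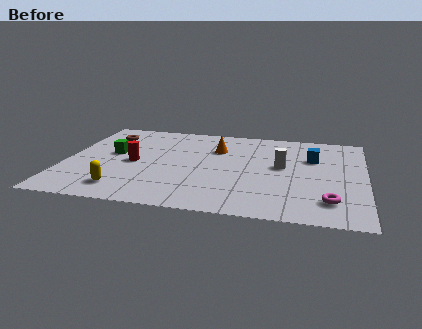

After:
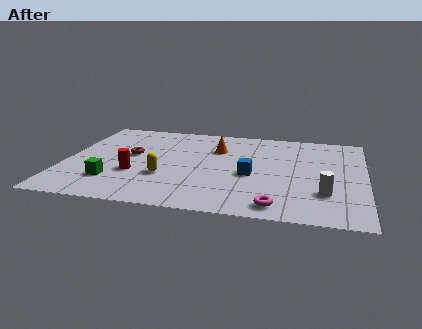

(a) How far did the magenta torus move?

2.3

The magenta torus moved from about (11.5, 1.9) to (9.3, 1.1), a distance of √(2.2² + 0.8²) ≈ 2.3.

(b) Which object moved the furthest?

the blue cube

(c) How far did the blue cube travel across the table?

3.4

The blue cube moved from about (10.7, 6.1) to (8.1, 3.9), a distance of √(2.6² + 2.2²) ≈ 3.4.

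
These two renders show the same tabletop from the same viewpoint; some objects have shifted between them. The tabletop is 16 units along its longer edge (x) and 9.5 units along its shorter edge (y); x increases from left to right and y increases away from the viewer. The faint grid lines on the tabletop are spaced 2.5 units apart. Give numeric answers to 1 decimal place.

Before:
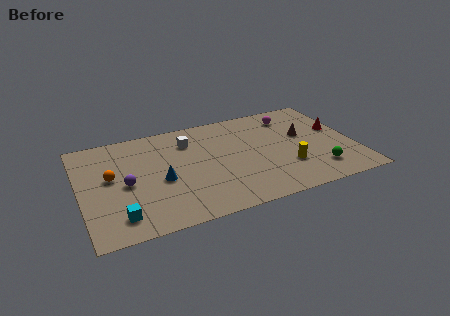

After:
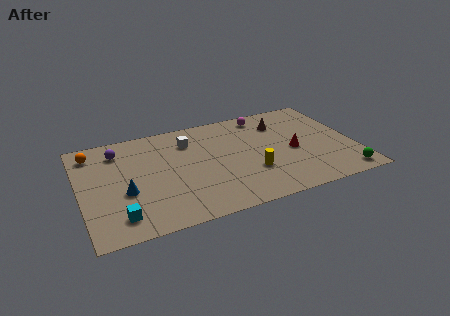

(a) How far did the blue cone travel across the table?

2.1

The blue cone moved from about (4.6, 4.1) to (2.5, 3.7), a distance of √(2.1² + 0.4²) ≈ 2.1.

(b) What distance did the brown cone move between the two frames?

2.0

From (13.2, 5.6) to (12.0, 7.2), the brown cone covered √(1.2² + 1.6²) ≈ 2.0 units.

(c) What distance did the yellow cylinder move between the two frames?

2.1

The yellow cylinder moved from about (11.9, 2.9) to (9.8, 3.1), a distance of √(2.1² + 0.2²) ≈ 2.1.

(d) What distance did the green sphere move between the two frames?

1.7

The green sphere was near (13.6, 2.0) before and (15.0, 1.1) after, so it travelled √(1.4² + 0.9²) ≈ 1.7 units.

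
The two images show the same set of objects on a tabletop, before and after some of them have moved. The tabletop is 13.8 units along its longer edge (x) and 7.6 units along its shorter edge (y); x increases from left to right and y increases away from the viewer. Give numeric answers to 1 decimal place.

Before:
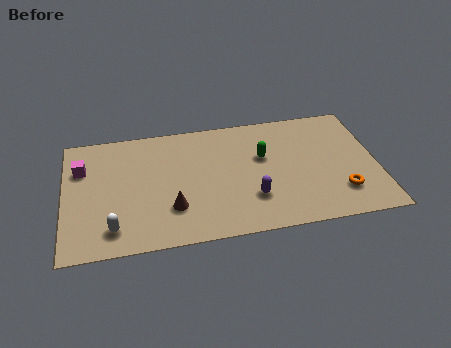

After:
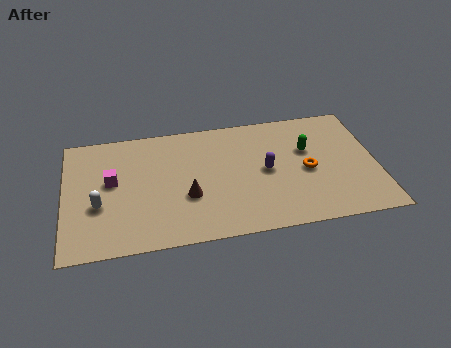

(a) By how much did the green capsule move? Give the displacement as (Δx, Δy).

(2.0, 0.1)

From the two frames, the green capsule sits at roughly (8.8, 4.7) before and (10.8, 4.8) after.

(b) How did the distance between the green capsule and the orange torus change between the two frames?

-3.0

The distance was about 4.3 in the first image and 1.3 in the second, so they moved 3.0 units closer together.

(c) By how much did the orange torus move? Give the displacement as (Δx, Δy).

(-1.4, 1.6)

The orange torus started near (12.1, 1.9) and ended near (10.7, 3.5).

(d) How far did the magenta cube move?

1.6

From (0.8, 5.3) to (2.1, 4.3), the magenta cube covered √(1.3² + 1.0²) ≈ 1.6 units.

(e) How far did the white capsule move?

1.6

The white capsule was near (2.1, 1.4) before and (1.5, 2.9) after, so it travelled √(0.6² + 1.5²) ≈ 1.6 units.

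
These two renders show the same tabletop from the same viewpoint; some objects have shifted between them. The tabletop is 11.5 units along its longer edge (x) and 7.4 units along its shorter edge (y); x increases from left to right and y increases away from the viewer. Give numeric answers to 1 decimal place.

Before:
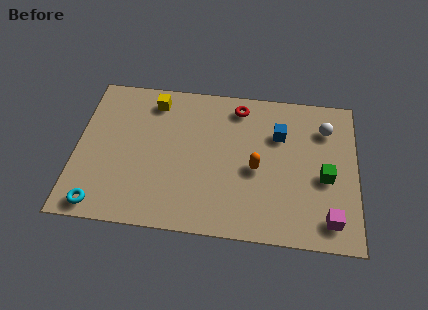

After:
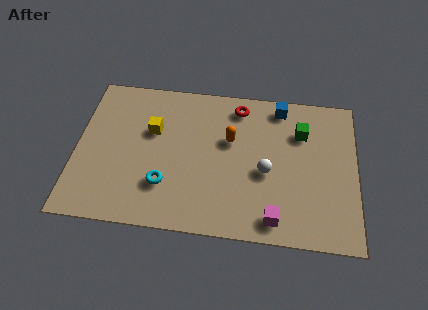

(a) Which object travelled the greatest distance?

the white sphere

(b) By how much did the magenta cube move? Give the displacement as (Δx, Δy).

(-2.2, -0.2)

From the two frames, the magenta cube sits at roughly (10.4, 1.2) before and (8.2, 1.0) after.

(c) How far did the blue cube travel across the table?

1.4

The blue cube moved from about (8.3, 5.1) to (8.3, 6.5), a distance of √(0.0² + 1.4²) ≈ 1.4.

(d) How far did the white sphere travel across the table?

3.4

The white sphere was near (10.2, 5.6) before and (7.8, 3.2) after, so it travelled √(2.4² + 2.4²) ≈ 3.4 units.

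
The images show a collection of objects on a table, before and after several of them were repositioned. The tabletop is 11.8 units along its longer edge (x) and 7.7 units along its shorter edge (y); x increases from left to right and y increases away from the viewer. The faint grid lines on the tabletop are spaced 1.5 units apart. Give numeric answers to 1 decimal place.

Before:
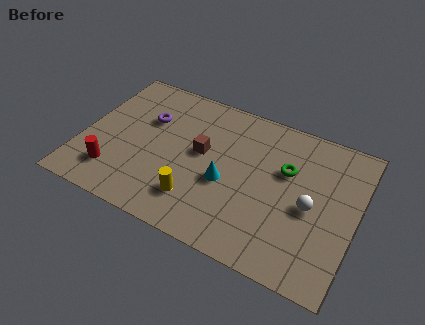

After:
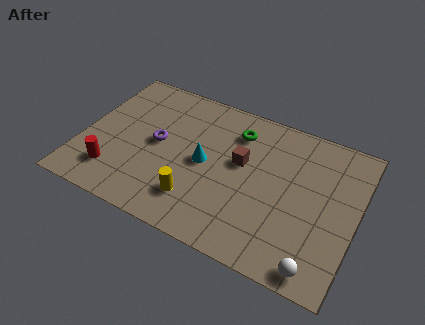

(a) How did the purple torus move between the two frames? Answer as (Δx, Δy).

(0.6, -1.1)

From the two frames, the purple torus sits at roughly (2.6, 5.1) before and (3.2, 4.0) after.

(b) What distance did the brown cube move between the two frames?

1.7

The brown cube moved from about (5.1, 4.3) to (6.8, 4.5), a distance of √(1.7² + 0.2²) ≈ 1.7.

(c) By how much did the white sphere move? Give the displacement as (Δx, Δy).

(0.6, -2.7)

The white sphere was at about (9.9, 3.5) and moved to about (10.5, 0.8).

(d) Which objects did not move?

the yellow cylinder and the red cylinder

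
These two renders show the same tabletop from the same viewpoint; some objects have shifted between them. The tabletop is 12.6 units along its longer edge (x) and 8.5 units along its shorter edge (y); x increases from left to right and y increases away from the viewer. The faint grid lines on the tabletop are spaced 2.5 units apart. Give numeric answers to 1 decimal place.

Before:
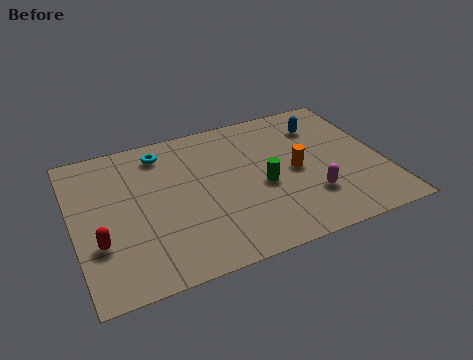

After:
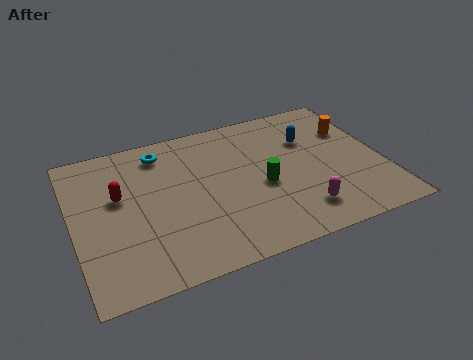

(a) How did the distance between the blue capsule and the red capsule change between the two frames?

-2.3

The distance was about 10.2 in the first image and 7.9 in the second, so they moved 2.3 units closer together.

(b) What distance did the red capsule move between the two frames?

2.5

The red capsule moved from about (0.9, 2.8) to (1.9, 5.1), a distance of √(1.0² + 2.3²) ≈ 2.5.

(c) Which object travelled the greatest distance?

the orange cylinder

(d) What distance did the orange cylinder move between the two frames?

3.1

From (9.0, 4.1) to (11.6, 5.8), the orange cylinder covered √(2.6² + 1.7²) ≈ 3.1 units.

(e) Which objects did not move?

the cyan torus and the green cylinder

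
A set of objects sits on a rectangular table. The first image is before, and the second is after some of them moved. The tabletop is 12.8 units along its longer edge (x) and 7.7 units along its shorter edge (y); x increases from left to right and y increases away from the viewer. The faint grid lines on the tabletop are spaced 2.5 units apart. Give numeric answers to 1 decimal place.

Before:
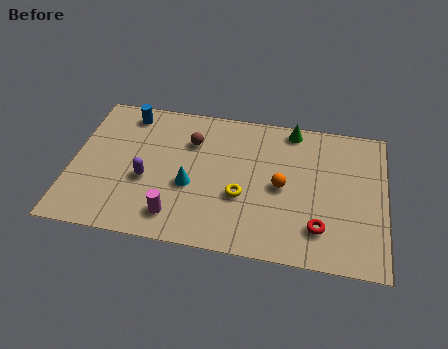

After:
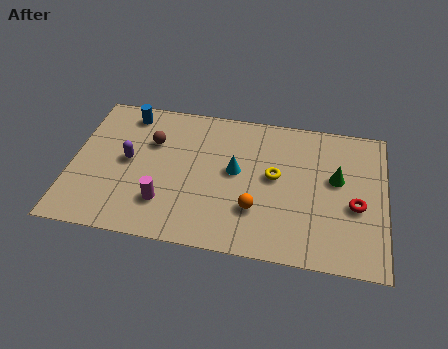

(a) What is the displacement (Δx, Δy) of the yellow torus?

(1.3, 1.3)

The yellow torus was at about (7.0, 2.9) and moved to about (8.3, 4.2).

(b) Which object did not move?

the blue cylinder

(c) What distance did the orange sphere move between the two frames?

1.7

The orange sphere moved from about (8.6, 3.7) to (7.6, 2.3), a distance of √(1.0² + 1.4²) ≈ 1.7.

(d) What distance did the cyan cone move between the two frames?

2.1

From (4.9, 3.1) to (6.7, 4.2), the cyan cone covered √(1.8² + 1.1²) ≈ 2.1 units.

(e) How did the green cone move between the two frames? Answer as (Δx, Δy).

(1.9, -2.4)

From the two frames, the green cone sits at roughly (8.9, 6.9) before and (10.8, 4.5) after.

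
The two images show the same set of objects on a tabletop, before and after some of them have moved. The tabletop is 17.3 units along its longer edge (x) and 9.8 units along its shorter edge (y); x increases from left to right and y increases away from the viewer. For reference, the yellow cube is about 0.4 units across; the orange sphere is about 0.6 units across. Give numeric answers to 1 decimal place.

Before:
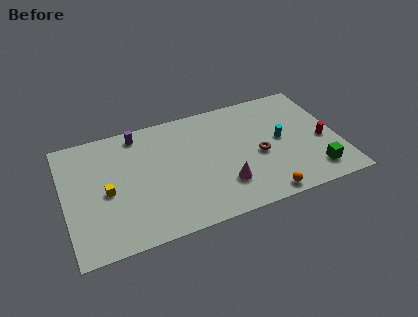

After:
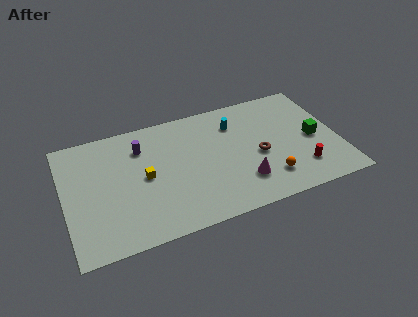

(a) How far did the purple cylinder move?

1.2

From (4.9, 8.6) to (5.0, 7.4), the purple cylinder covered √(0.1² + 1.2²) ≈ 1.2 units.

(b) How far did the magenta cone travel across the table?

1.2

From (9.8, 2.6) to (11.0, 2.5), the magenta cone covered √(1.2² + 0.1²) ≈ 1.2 units.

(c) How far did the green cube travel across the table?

2.8

The green cube moved from about (15.5, 1.8) to (15.8, 4.6), a distance of √(0.3² + 2.8²) ≈ 2.8.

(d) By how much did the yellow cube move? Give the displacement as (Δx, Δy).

(2.4, 0.4)

From the two frames, the yellow cube sits at roughly (2.6, 4.5) before and (5.0, 4.9) after.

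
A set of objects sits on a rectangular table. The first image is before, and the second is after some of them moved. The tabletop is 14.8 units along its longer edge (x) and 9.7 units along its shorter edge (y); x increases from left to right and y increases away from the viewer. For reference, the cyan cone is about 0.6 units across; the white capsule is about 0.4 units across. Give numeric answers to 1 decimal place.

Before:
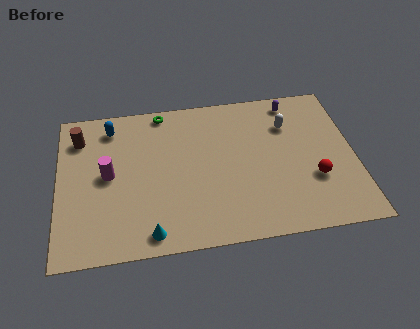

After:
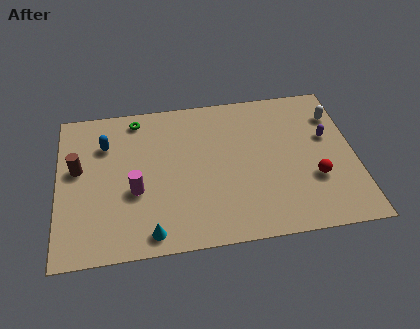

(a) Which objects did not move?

the cyan cone and the red sphere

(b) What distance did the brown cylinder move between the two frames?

2.0

The brown cylinder moved from about (1.1, 7.6) to (1.0, 5.6), a distance of √(0.1² + 2.0²) ≈ 2.0.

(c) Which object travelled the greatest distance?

the purple capsule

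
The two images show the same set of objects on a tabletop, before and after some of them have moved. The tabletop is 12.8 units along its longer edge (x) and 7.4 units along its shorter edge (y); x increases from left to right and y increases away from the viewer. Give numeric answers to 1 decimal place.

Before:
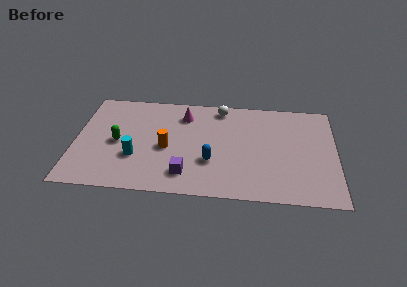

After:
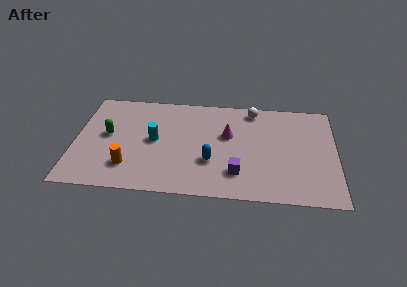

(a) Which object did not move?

the blue capsule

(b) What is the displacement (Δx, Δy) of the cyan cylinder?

(0.9, 1.3)

From the two frames, the cyan cylinder sits at roughly (3.0, 2.5) before and (3.9, 3.8) after.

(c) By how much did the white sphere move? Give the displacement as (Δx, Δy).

(1.6, 0.0)

The white sphere started near (7.1, 6.5) and ended near (8.7, 6.5).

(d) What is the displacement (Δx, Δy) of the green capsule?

(-0.5, 0.5)

The green capsule started near (2.1, 3.5) and ended near (1.6, 4.0).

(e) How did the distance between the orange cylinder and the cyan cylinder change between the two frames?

+0.6

Before: roughly 1.7 units apart; after: 2.3. That's 0.6 units further apart.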